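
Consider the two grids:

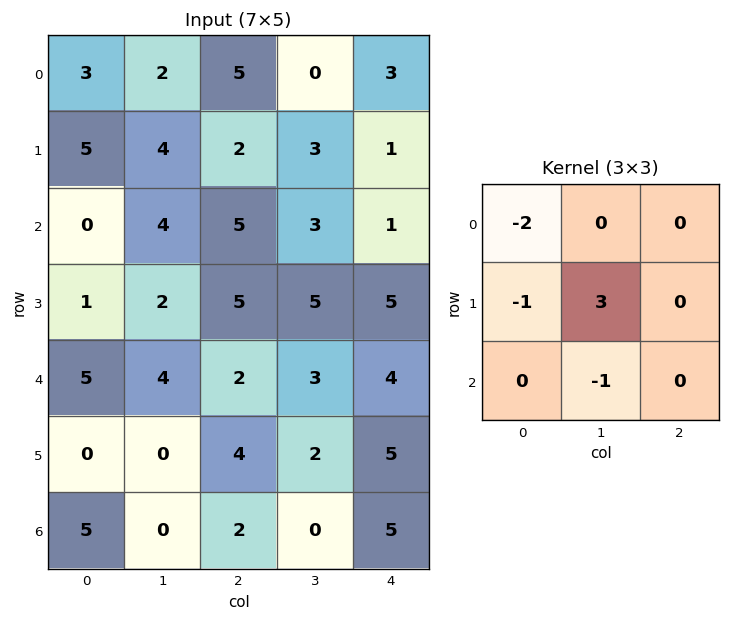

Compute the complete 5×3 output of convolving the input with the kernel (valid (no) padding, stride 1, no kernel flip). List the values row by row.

-3 -7 -6
0 -2 -5
1 3 -3
5 -6 -5
-10 2 -2

Output[0,0]: The receptive field on the input at this output position is [3 2 5 / 5 4 2 / 0 4 5]. Elementwise product with the kernel and sum: 3·-2 + 5·-1 + 4·3 + 4·-1.
Output[0,1]: The receptive field on the input at this output position is [2 5 0 / 4 2 3 / 4 5 3]. Elementwise product with the kernel and sum: 2·-2 + 4·-1 + 2·3 + 5·-1.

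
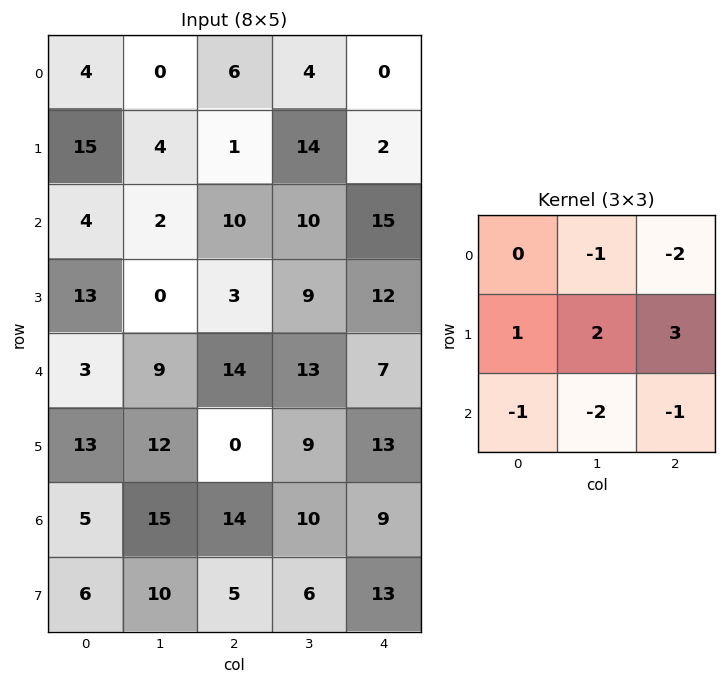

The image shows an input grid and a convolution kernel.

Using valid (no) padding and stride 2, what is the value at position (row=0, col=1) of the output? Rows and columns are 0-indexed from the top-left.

The receptive field on the input at this output position is [6 4 0 / 1 14 2 / 10 10 15]. Elementwise product with the kernel and sum: 4·-1 + 0·-2 + 1·1 + 14·2 + 2·3 + 10·-1 + 10·-2 + 15·-1.

-14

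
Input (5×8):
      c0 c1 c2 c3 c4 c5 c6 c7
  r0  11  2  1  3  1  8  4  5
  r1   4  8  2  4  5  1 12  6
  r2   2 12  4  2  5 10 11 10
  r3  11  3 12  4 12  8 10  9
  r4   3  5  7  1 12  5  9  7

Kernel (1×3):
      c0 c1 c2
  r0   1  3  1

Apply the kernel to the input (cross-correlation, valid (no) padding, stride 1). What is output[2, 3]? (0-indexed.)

27

The receptive field on the input at this output position is [2 5 10]. Elementwise product with the kernel and sum: 2·1 + 5·3 + 10·1.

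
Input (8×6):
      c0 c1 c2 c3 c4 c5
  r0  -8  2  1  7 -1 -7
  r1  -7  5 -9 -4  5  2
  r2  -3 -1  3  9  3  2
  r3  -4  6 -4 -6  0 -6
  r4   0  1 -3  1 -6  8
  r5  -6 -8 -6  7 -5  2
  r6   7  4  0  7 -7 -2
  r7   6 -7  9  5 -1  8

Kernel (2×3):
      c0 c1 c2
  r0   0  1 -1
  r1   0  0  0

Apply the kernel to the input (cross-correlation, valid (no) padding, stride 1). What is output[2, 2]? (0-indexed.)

6

The receptive field on the input at this output position is [3 9 3 / -4 -6 0]. Elementwise product with the kernel and sum: 9·1 + 3·-1.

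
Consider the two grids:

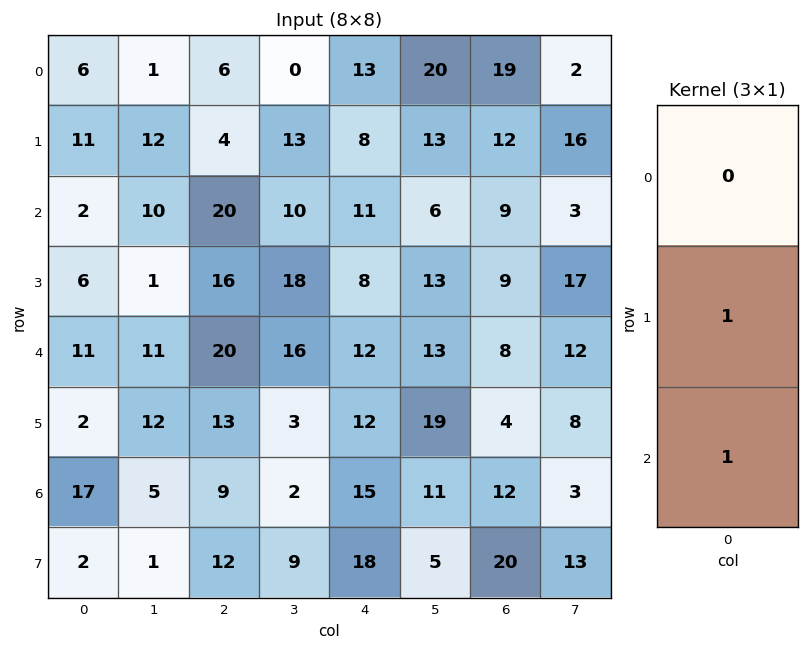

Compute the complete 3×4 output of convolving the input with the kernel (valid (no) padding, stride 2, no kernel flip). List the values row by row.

13 24 19 21
17 36 20 17
19 22 27 16

Output[0,0]: The receptive field on the input at this output position is [6 / 11 / 2]. Elementwise product with the kernel and sum: 11·1 + 2·1.
Output[0,1]: The receptive field on the input at this output position is [6 / 4 / 20]. Elementwise product with the kernel and sum: 4·1 + 20·1.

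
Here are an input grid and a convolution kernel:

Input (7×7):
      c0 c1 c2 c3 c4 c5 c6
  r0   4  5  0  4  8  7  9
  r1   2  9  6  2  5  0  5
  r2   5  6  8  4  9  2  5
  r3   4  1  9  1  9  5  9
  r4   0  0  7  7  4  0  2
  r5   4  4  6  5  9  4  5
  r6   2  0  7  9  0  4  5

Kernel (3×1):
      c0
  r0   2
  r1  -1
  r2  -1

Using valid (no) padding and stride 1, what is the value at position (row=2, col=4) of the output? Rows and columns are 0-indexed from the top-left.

5

The receptive field on the input at this output position is [9 / 9 / 4]. Elementwise product with the kernel and sum: 9·2 + 9·-1 + 4·-1.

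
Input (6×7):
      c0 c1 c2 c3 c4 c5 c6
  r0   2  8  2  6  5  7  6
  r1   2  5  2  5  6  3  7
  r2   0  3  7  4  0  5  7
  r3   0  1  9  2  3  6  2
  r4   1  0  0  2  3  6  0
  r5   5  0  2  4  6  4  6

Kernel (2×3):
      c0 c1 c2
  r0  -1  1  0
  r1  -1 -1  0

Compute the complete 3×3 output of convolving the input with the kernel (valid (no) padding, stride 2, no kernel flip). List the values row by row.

Output[0,0]: The receptive field on the input at this output position is [2 8 2 / 2 5 2]. Elementwise product with the kernel and sum: 2·-1 + 8·1 + 2·-1 + 5·-1.

-1 -3 -7
2 -14 -4
-6 -4 -7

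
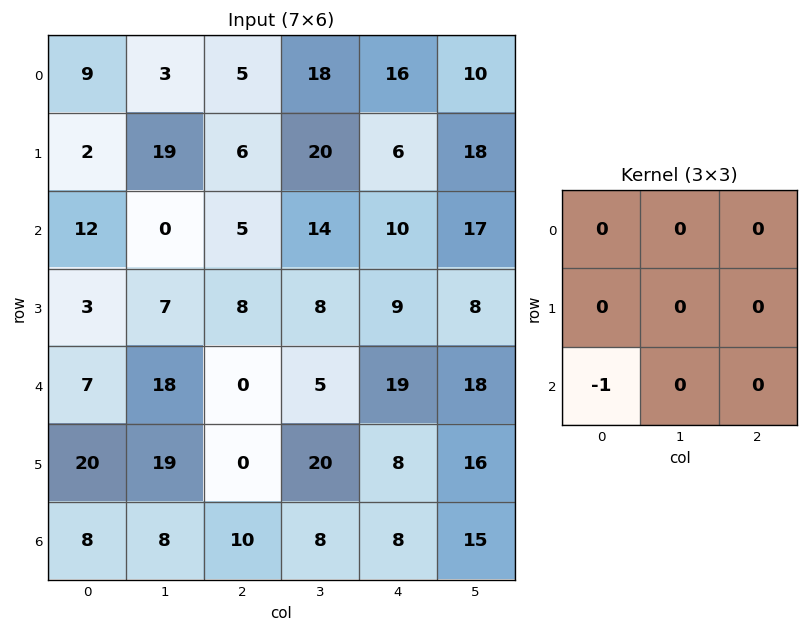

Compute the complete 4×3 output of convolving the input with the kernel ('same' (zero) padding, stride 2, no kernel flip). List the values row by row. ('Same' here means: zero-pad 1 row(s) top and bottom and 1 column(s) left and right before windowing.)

Output[0,0]: The receptive field on the zero-padded input at this output position is [0 0 0 / 0 9 3 / 0 2 19]. Elementwise product with the kernel and sum: 0·-1.
Output[0,1]: The receptive field on the zero-padded input at this output position is [0 0 0 / 3 5 18 / 19 6 20]. Elementwise product with the kernel and sum: 19·-1.

0 -19 -20
0 -7 -8
0 -19 -20
0 0 0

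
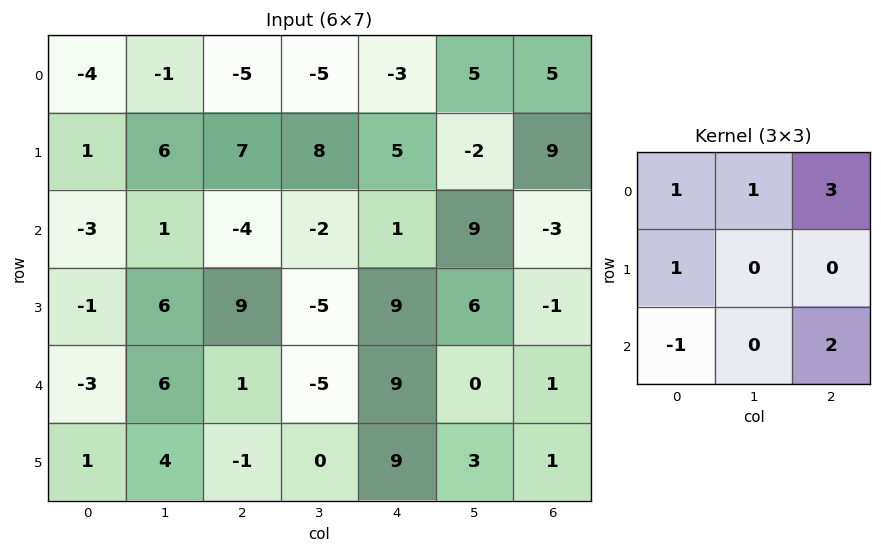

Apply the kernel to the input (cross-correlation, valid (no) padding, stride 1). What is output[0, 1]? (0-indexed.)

-20

The receptive field on the input at this output position is [-1 -5 -5 / 6 7 8 / 1 -4 -2]. Elementwise product with the kernel and sum: -1·1 + -5·1 + -5·3 + 6·1 + 1·-1 + -2·2.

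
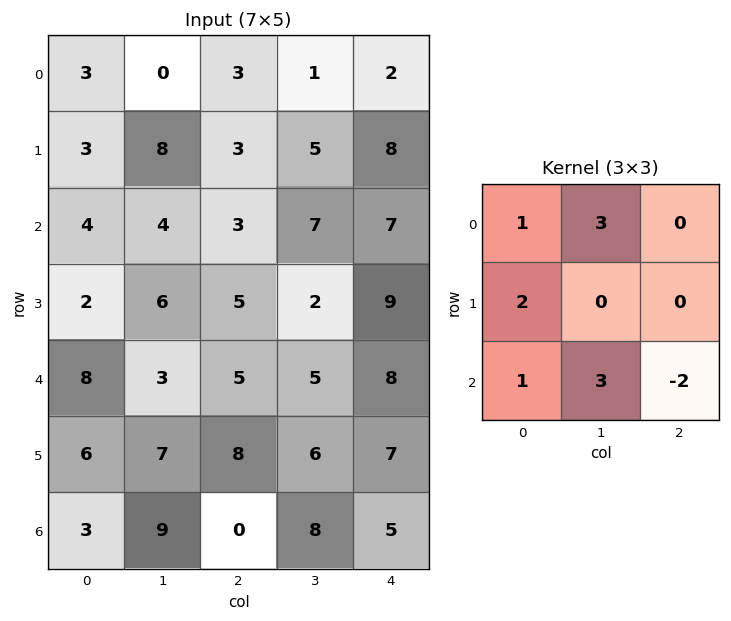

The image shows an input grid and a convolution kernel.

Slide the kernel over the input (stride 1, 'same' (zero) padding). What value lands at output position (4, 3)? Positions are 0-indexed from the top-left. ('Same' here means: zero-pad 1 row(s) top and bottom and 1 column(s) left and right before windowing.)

33

The receptive field on the zero-padded input at this output position is [5 2 9 / 5 5 8 / 8 6 7]. Elementwise product with the kernel and sum: 5·1 + 2·3 + 5·2 + 8·1 + 6·3 + 7·-2.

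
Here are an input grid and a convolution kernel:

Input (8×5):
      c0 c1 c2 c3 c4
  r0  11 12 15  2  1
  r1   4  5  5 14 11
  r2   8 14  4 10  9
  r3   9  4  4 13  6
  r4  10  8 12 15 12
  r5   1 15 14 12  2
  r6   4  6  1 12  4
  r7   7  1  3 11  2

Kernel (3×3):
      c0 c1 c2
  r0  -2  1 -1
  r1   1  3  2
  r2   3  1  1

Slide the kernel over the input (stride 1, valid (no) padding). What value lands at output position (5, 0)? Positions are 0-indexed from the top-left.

48

The receptive field on the input at this output position is [1 15 14 / 4 6 1 / 7 1 3]. Elementwise product with the kernel and sum: 1·-2 + 15·1 + 14·-1 + 4·1 + 6·3 + 1·2 + 7·3 + 1·1 + 3·1.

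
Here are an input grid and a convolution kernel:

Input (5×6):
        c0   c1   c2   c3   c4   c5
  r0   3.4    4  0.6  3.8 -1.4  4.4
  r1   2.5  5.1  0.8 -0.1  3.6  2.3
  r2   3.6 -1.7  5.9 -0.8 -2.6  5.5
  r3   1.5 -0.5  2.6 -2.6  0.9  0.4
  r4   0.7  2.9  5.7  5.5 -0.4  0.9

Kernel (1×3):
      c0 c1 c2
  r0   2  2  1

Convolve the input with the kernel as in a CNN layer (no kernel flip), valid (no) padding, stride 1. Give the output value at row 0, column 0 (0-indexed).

The receptive field on the input at this output position is [3.4 4 0.6]. Elementwise product with the kernel and sum: 3.4·2 + 4·2 + 0.6·1.

15.4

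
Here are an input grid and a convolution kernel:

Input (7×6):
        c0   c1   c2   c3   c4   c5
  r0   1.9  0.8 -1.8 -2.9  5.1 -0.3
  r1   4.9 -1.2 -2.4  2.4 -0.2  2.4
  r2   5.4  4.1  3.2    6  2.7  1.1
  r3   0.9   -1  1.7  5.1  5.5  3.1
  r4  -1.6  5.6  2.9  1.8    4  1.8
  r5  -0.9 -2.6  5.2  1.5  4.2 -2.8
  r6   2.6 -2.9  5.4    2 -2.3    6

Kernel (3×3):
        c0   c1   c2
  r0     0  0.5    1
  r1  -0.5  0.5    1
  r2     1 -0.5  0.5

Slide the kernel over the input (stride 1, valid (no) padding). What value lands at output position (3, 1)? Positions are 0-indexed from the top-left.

1.95

The receptive field on the input at this output position is [-1 1.7 5.1 / 5.6 2.9 1.8 / -2.6 5.2 1.5]. Elementwise product with the kernel and sum: 1.7·0.5 + 5.1·1 + 5.6·-0.5 + 2.9·0.5 + 1.8·1 + -2.6·1 + 5.2·-0.5 + 1.5·0.5.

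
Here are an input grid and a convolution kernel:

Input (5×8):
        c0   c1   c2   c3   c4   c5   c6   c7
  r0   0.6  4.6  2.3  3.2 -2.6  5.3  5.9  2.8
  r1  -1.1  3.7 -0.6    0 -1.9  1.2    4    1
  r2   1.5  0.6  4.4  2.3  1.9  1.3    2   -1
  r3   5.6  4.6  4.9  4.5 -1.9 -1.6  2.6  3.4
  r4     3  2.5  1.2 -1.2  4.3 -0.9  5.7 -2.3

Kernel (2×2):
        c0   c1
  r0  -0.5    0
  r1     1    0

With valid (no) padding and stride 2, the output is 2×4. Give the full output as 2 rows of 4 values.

-1.4 -1.75 -0.6 1.05
4.85 2.7 -2.85 1.6

Output[0,0]: The receptive field on the input at this output position is [0.6 4.6 / -1.1 3.7]. Elementwise product with the kernel and sum: 0.6·-0.5 + -1.1·1.
Output[0,1]: The receptive field on the input at this output position is [2.3 3.2 / -0.6 0]. Elementwise product with the kernel and sum: 2.3·-0.5 + -0.6·1.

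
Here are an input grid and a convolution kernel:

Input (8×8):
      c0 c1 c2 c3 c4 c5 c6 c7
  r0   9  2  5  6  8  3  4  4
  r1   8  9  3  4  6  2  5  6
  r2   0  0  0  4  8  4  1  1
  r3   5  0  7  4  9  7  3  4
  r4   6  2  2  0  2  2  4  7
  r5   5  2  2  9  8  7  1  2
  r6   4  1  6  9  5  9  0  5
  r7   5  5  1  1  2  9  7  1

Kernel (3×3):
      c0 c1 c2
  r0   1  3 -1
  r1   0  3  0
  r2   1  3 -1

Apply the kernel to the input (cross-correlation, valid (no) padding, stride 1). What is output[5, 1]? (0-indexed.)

24

The receptive field on the input at this output position is [2 2 9 / 1 6 9 / 5 1 1]. Elementwise product with the kernel and sum: 2·1 + 2·3 + 9·-1 + 6·3 + 5·1 + 1·3 + 1·-1.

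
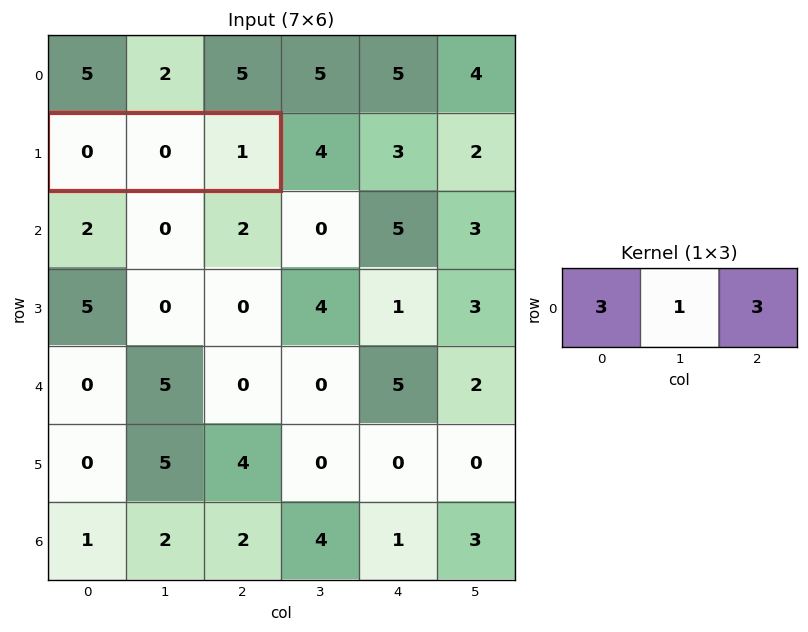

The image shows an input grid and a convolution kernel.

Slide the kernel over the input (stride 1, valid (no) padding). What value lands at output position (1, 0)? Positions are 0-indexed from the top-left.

3

The receptive field on the input at this output position is [0 0 1]. Elementwise product with the kernel and sum: 0·3 + 0·1 + 1·3.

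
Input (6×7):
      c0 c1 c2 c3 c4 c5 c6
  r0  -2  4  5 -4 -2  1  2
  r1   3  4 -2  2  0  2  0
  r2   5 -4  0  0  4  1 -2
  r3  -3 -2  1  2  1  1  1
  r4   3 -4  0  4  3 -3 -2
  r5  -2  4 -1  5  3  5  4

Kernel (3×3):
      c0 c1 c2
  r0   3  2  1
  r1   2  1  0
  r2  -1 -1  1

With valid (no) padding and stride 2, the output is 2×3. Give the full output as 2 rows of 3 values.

Output[0,0]: The receptive field on the input at this output position is [-2 4 5 / 3 4 -2 / 5 -4 0]. Elementwise product with the kernel and sum: -2·3 + 4·2 + 5·1 + 3·2 + 4·1 + 5·-1 + -4·-1 + 0·1.
Output[0,1]: The receptive field on the input at this output position is [5 -4 -2 / -2 2 0 / 0 0 4]. Elementwise product with the kernel and sum: 5·3 + -4·2 + -2·1 + -2·2 + 2·1 + 0·-1 + 0·-1 + 4·1.

16 7 -7
0 7 13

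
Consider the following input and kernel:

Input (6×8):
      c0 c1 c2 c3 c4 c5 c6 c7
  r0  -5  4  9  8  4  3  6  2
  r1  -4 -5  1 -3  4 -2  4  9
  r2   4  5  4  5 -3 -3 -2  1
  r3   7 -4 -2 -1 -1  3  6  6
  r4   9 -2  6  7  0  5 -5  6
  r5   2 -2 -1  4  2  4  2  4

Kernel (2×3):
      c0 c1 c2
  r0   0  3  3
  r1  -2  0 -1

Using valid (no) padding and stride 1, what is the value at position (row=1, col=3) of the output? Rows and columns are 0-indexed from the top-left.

-1

The receptive field on the input at this output position is [-3 4 -2 / 5 -3 -3]. Elementwise product with the kernel and sum: 4·3 + -2·3 + 5·-2 + -3·-1.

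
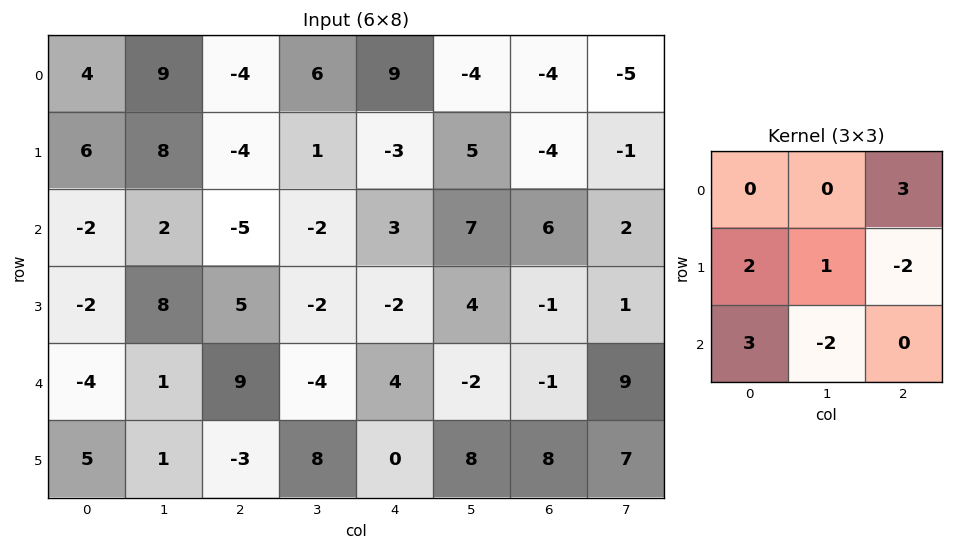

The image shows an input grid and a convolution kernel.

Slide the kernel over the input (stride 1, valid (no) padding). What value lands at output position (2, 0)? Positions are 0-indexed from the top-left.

The receptive field on the input at this output position is [-2 2 -5 / -2 8 5 / -4 1 9]. Elementwise product with the kernel and sum: -5·3 + -2·2 + 8·1 + 5·-2 + -4·3 + 1·-2.

-35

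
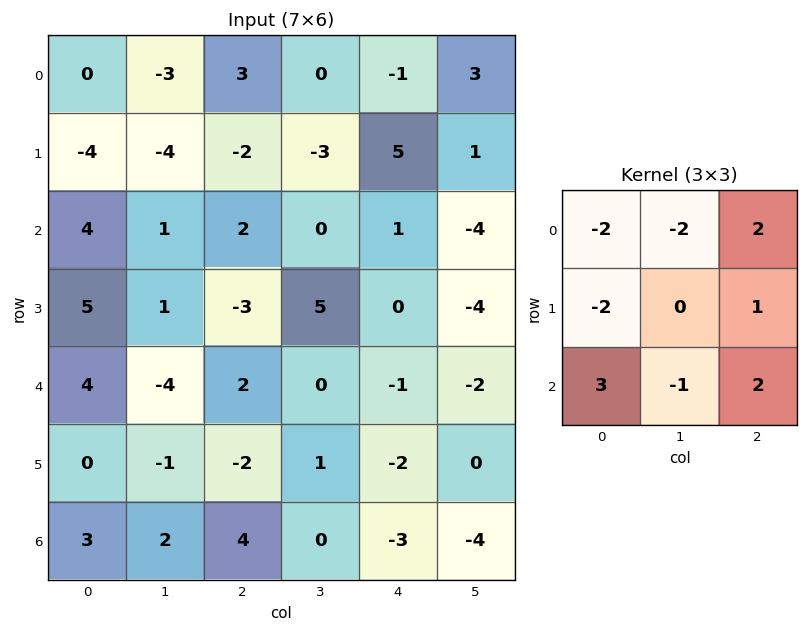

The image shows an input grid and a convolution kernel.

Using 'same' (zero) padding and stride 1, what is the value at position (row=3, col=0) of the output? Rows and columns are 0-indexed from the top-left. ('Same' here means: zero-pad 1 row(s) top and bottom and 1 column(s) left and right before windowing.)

-17

The receptive field on the zero-padded input at this output position is [0 4 1 / 0 5 1 / 0 4 -4]. Elementwise product with the kernel and sum: 0·-2 + 4·-2 + 1·2 + 0·-2 + 1·1 + 0·3 + 4·-1 + -4·2.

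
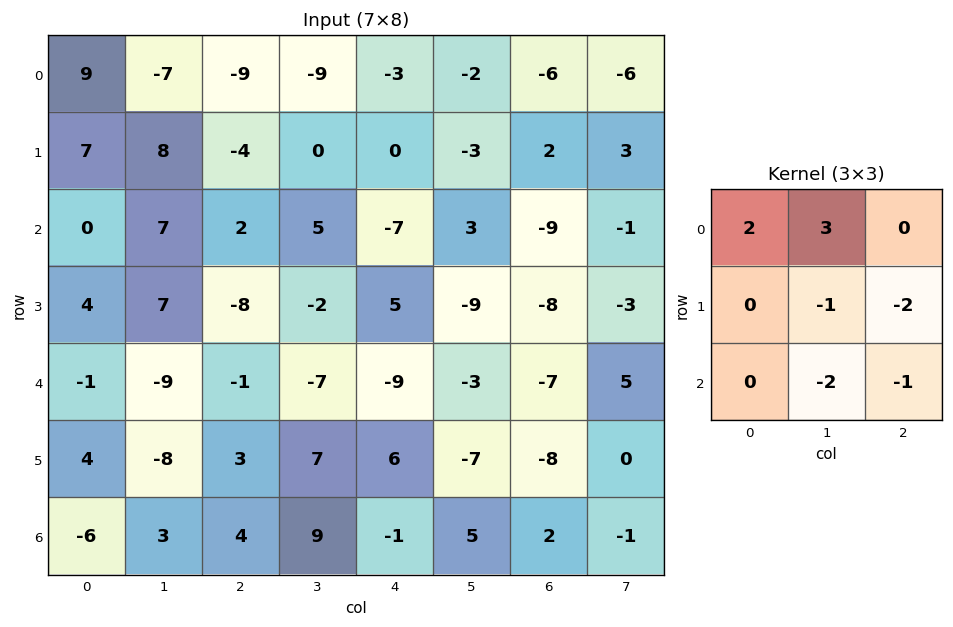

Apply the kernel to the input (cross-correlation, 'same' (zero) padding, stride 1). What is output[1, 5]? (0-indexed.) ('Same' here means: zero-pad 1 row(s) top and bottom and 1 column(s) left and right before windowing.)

The receptive field on the zero-padded input at this output position is [-3 -2 -6 / 0 -3 2 / -7 3 -9]. Elementwise product with the kernel and sum: -3·2 + -2·3 + -3·-1 + 2·-2 + 3·-2 + -9·-1.

-10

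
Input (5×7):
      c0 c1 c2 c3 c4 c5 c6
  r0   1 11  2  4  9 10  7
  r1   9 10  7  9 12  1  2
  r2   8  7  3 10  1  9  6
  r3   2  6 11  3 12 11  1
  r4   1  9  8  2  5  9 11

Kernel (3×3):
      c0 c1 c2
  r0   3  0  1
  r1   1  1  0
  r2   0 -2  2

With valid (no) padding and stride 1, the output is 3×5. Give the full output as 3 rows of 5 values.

Output[0,0]: The receptive field on the input at this output position is [1 11 2 / 9 10 7 / 8 7 3]. Elementwise product with the kernel and sum: 1·3 + 2·1 + 9·1 + 10·1 + 7·-2 + 3·2.

16 68 13 59 41
59 33 64 37 28
33 36 30 62 36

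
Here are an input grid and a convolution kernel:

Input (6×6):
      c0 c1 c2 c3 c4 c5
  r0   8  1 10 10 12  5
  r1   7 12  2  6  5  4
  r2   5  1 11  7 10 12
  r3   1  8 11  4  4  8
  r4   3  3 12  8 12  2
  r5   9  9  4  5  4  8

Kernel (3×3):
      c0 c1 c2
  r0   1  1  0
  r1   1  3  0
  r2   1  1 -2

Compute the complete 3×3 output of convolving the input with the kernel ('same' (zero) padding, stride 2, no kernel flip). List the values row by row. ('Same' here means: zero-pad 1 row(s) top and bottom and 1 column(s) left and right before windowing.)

Output[0,0]: The receptive field on the zero-padded input at this output position is [0 0 0 / 0 8 1 / 0 7 12]. Elementwise product with the kernel and sum: 0·1 + 0·1 + 0·1 + 8·3 + 0·1 + 7·1 + 12·-2.

7 33 49
7 59 40
1 61 45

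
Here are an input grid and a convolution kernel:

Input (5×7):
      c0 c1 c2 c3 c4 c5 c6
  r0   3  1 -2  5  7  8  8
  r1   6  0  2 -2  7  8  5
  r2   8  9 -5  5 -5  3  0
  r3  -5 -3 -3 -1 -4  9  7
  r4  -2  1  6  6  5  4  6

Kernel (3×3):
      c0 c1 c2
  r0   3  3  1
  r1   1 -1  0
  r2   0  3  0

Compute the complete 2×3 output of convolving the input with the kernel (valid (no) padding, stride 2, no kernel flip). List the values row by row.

43 35 61
47 11 -7

Output[0,0]: The receptive field on the input at this output position is [3 1 -2 / 6 0 2 / 8 9 -5]. Elementwise product with the kernel and sum: 3·3 + 1·3 + -2·1 + 6·1 + 0·-1 + 9·3.
Output[0,1]: The receptive field on the input at this output position is [-2 5 7 / 2 -2 7 / -5 5 -5]. Elementwise product with the kernel and sum: -2·3 + 5·3 + 7·1 + 2·1 + -2·-1 + 5·3.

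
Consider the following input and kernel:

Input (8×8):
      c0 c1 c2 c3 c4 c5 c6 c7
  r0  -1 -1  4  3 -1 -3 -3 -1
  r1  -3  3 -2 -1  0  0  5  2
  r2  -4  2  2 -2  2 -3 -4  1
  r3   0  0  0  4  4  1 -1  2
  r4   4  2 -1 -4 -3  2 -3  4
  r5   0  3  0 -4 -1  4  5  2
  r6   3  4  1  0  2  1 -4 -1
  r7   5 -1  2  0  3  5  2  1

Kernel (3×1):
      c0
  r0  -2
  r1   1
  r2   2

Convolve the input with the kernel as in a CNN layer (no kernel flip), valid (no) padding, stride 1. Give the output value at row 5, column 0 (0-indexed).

The receptive field on the input at this output position is [0 / 3 / 5]. Elementwise product with the kernel and sum: 0·-2 + 3·1 + 5·2.

13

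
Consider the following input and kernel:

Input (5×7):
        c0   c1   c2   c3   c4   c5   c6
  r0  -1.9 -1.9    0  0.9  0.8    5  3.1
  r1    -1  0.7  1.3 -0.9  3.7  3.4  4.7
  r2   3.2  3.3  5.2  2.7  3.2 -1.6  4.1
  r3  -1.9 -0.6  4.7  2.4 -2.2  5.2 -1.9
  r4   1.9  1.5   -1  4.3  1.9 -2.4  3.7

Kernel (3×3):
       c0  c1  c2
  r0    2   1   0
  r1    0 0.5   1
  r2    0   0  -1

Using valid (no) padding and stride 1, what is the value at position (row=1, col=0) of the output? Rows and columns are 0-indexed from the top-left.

The receptive field on the input at this output position is [-1 0.7 1.3 / 3.2 3.3 5.2 / -1.9 -0.6 4.7]. Elementwise product with the kernel and sum: -1·2 + 0.7·1 + 3.3·0.5 + 5.2·1 + 4.7·-1.

0.85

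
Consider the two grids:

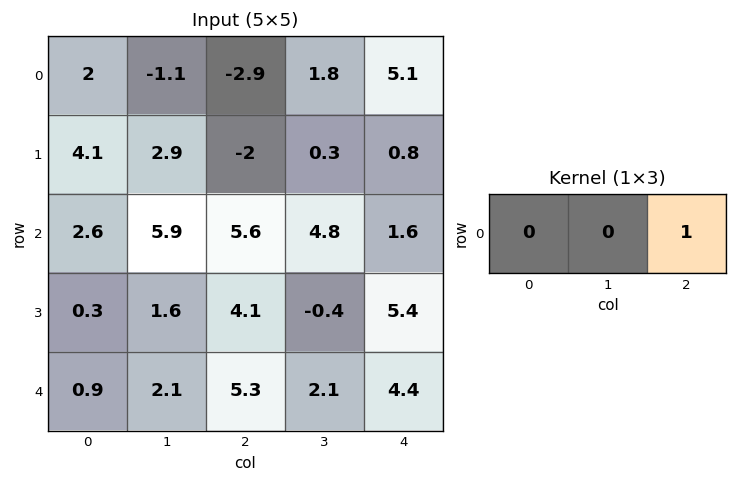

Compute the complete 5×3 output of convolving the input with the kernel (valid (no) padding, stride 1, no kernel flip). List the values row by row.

Output[0,0]: The receptive field on the input at this output position is [2 -1.1 -2.9]. Elementwise product with the kernel and sum: -2.9·1.

-2.9 1.8 5.1
-2 0.3 0.8
5.6 4.8 1.6
4.1 -0.4 5.4
5.3 2.1 4.4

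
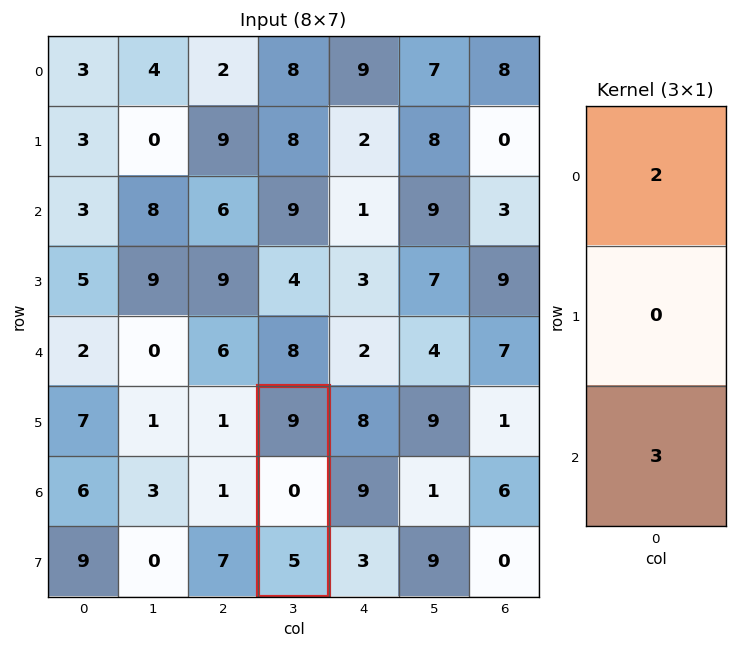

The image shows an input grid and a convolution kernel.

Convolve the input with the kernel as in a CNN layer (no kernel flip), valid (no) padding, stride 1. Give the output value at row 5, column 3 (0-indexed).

33

The receptive field on the input at this output position is [9 / 0 / 5]. Elementwise product with the kernel and sum: 9·2 + 5·3.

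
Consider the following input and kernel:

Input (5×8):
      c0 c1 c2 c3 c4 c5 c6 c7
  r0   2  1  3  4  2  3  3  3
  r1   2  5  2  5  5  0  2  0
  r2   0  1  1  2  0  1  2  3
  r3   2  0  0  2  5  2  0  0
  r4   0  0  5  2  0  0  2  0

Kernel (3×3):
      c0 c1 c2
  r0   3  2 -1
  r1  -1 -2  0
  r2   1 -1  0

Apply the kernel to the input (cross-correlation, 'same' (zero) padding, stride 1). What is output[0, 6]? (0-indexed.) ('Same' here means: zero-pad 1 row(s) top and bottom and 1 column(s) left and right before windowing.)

The receptive field on the zero-padded input at this output position is [0 0 0 / 3 3 3 / 0 2 0]. Elementwise product with the kernel and sum: 0·3 + 0·2 + 0·-1 + 3·-1 + 3·-2 + 0·1 + 2·-1.

-11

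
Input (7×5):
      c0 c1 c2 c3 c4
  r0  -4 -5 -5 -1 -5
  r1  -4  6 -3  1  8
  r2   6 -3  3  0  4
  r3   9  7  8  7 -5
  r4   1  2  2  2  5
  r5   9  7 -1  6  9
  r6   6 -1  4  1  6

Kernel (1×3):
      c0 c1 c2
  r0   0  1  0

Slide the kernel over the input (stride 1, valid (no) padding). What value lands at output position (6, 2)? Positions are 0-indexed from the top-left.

1

The receptive field on the input at this output position is [4 1 6]. Elementwise product with the kernel and sum: 1·1.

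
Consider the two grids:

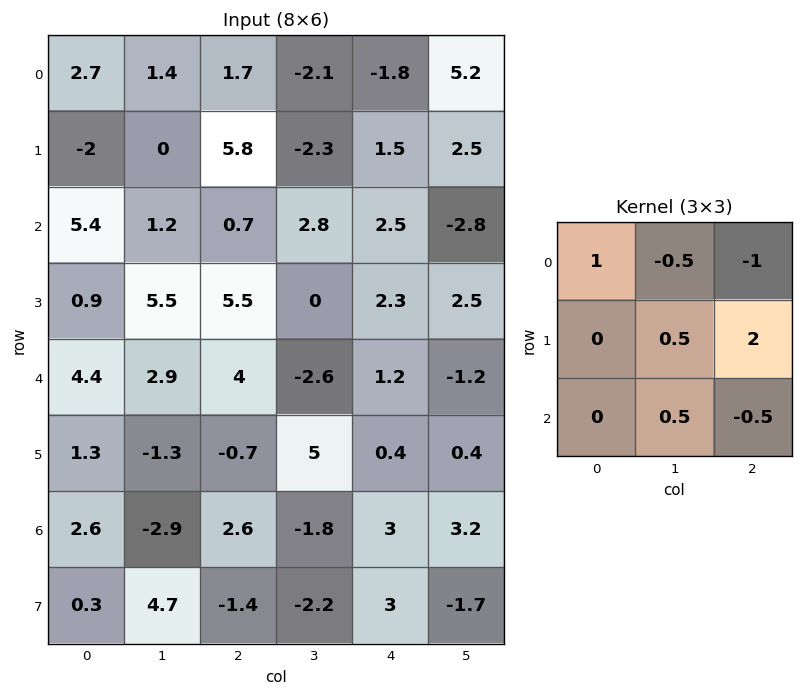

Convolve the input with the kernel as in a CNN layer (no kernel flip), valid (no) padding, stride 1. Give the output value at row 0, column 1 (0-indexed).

-0.1

The receptive field on the input at this output position is [1.4 1.7 -2.1 / 0 5.8 -2.3 / 1.2 0.7 2.8]. Elementwise product with the kernel and sum: 1.4·1 + 1.7·-0.5 + -2.1·-1 + 5.8·0.5 + -2.3·2 + 0.7·0.5 + 2.8·-0.5.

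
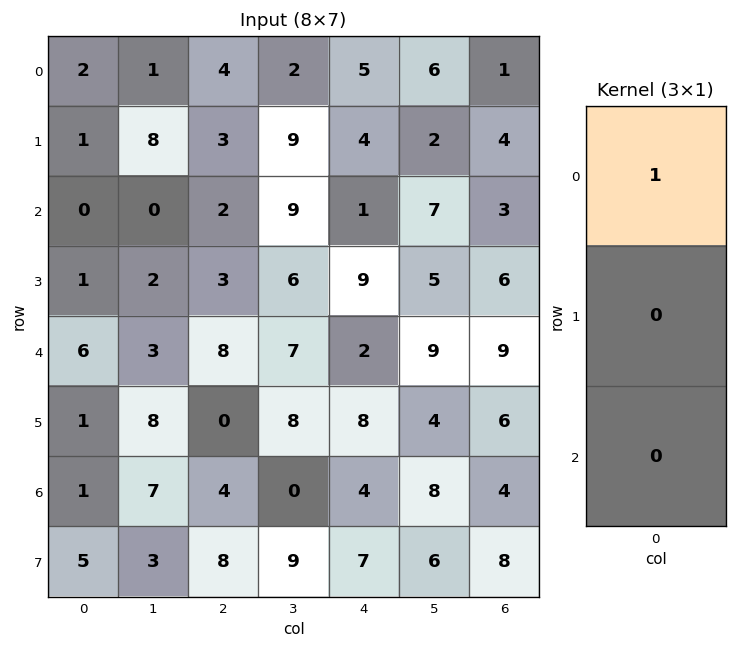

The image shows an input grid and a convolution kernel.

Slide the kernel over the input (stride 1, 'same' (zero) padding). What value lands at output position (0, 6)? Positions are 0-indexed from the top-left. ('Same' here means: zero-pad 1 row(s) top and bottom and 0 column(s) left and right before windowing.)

0

The receptive field on the zero-padded input at this output position is [0 / 1 / 4]. Elementwise product with the kernel and sum: 0·1.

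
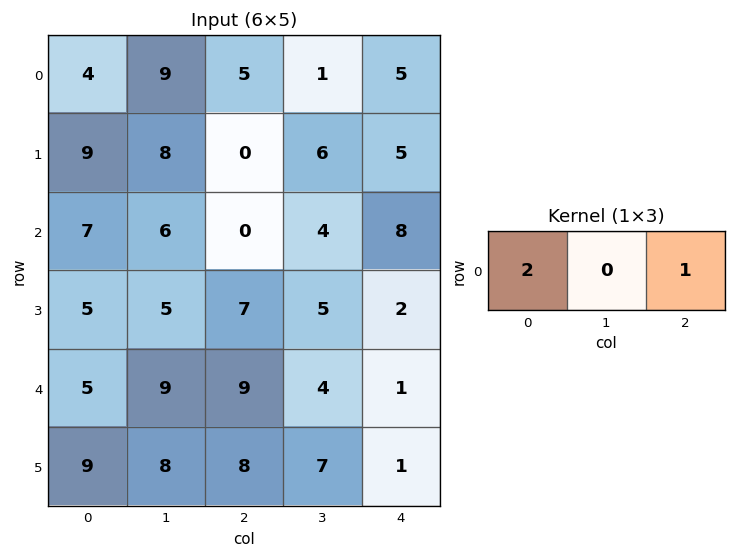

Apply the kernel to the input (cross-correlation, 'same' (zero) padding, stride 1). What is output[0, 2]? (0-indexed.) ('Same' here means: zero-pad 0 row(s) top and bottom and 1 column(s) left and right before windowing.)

19

The receptive field on the zero-padded input at this output position is [9 5 1]. Elementwise product with the kernel and sum: 9·2 + 1·1.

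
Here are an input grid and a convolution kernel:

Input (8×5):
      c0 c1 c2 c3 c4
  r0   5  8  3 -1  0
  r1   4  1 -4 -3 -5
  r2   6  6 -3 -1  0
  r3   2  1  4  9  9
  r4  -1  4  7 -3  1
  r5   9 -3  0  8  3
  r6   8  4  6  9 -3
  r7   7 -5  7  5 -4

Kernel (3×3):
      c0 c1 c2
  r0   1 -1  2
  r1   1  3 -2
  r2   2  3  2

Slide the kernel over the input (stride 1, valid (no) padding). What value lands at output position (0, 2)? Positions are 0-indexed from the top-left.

-8

The receptive field on the input at this output position is [3 -1 0 / -4 -3 -5 / -3 -1 0]. Elementwise product with the kernel and sum: 3·1 + -1·-1 + 0·2 + -4·1 + -3·3 + -5·-2 + -3·2 + -1·3 + 0·2.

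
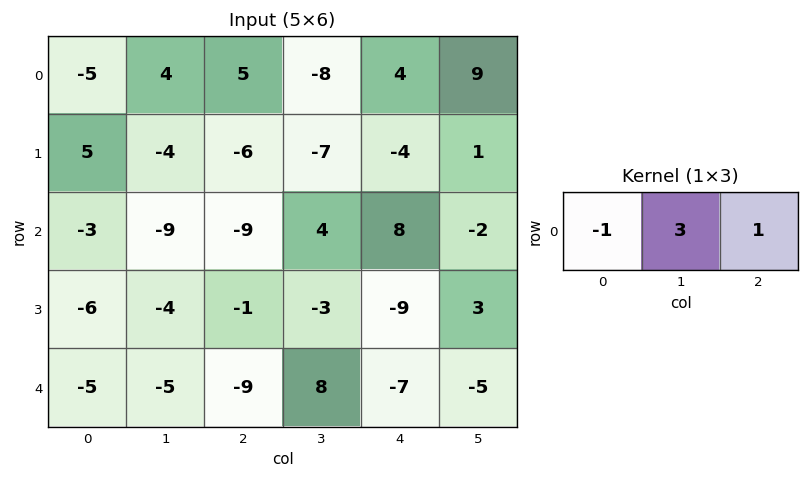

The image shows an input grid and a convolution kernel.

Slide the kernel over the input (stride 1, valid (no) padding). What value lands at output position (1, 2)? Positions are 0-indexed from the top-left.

-19

The receptive field on the input at this output position is [-6 -7 -4]. Elementwise product with the kernel and sum: -6·-1 + -7·3 + -4·1.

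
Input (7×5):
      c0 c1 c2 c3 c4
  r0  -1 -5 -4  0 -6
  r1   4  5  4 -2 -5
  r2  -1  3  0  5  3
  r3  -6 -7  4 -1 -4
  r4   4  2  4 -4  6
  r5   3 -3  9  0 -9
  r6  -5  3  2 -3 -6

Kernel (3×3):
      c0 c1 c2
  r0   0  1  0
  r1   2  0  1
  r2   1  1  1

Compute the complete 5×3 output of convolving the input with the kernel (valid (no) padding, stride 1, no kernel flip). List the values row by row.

9 12 11
-6 11 0
5 -13 15
14 10 13
17 0 -2

Output[0,0]: The receptive field on the input at this output position is [-1 -5 -4 / 4 5 4 / -1 3 0]. Elementwise product with the kernel and sum: -5·1 + 4·2 + 4·1 + -1·1 + 3·1 + 0·1.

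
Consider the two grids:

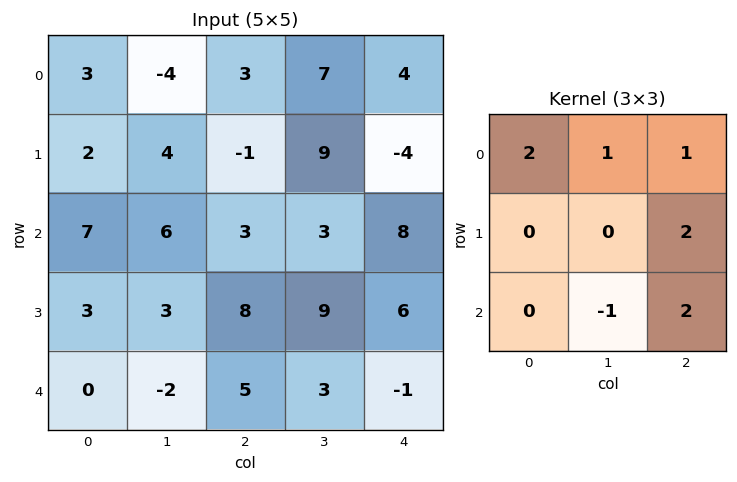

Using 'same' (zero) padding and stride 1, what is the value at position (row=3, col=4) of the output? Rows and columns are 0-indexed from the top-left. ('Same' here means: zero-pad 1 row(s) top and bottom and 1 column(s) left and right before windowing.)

The receptive field on the zero-padded input at this output position is [3 8 0 / 9 6 0 / 3 -1 0]. Elementwise product with the kernel and sum: 3·2 + 8·1 + 0·1 + 0·2 + -1·-1 + 0·2.

15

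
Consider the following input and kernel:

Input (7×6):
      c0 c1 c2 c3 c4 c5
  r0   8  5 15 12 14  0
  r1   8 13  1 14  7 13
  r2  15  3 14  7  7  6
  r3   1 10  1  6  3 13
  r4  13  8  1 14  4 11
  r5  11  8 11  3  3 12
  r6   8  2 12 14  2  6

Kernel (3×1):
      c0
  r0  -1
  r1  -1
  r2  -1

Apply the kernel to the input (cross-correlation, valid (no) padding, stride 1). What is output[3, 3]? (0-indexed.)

The receptive field on the input at this output position is [6 / 14 / 3]. Elementwise product with the kernel and sum: 6·-1 + 14·-1 + 3·-1.

-23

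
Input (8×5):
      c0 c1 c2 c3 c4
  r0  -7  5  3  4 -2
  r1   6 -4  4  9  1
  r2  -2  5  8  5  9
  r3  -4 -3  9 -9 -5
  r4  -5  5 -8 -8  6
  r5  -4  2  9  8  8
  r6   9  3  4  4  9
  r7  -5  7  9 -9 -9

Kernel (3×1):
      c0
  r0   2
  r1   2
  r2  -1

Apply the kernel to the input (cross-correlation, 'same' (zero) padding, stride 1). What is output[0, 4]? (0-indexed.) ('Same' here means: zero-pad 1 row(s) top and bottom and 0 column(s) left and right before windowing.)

The receptive field on the zero-padded input at this output position is [0 / -2 / 1]. Elementwise product with the kernel and sum: 0·2 + -2·2 + 1·-1.

-5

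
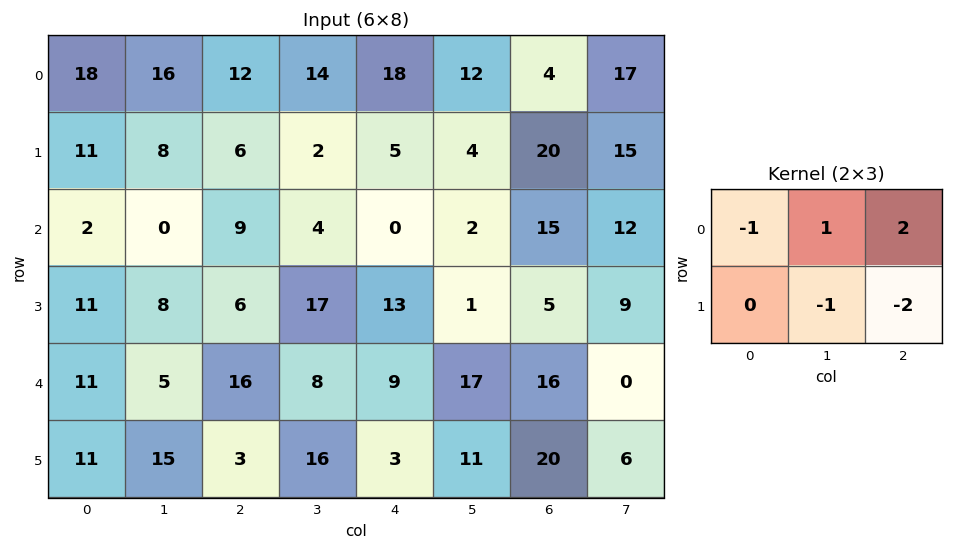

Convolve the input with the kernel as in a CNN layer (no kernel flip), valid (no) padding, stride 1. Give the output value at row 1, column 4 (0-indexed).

7

The receptive field on the input at this output position is [5 4 20 / 0 2 15]. Elementwise product with the kernel and sum: 5·-1 + 4·1 + 20·2 + 2·-1 + 15·-2.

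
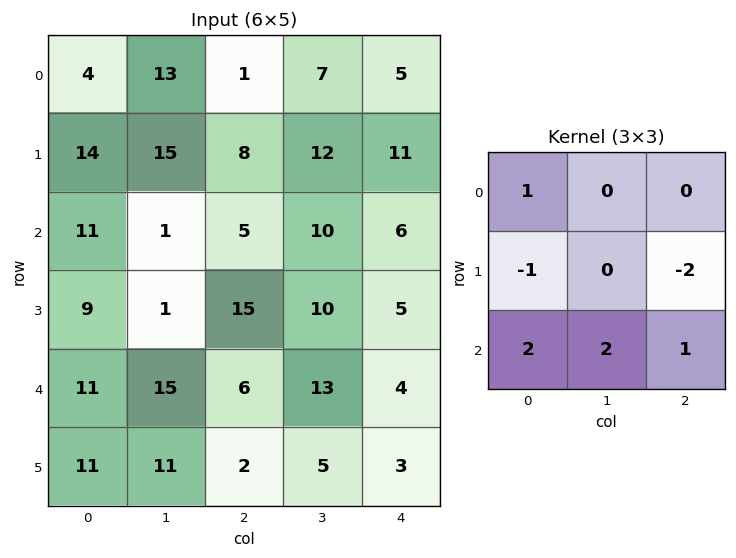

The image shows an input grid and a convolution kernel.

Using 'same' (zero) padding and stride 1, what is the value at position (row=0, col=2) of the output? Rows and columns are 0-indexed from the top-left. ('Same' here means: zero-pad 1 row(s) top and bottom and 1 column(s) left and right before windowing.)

31

The receptive field on the zero-padded input at this output position is [0 0 0 / 13 1 7 / 15 8 12]. Elementwise product with the kernel and sum: 0·1 + 13·-1 + 7·-2 + 15·2 + 8·2 + 12·1.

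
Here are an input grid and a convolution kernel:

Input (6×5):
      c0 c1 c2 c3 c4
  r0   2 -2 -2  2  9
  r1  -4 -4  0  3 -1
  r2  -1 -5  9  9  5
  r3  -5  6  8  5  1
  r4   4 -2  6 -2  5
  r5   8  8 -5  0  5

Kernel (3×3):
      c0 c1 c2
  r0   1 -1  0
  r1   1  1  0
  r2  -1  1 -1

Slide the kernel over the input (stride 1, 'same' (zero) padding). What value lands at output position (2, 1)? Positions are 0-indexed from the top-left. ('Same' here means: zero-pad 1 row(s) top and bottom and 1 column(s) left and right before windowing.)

The receptive field on the zero-padded input at this output position is [-4 -4 0 / -1 -5 9 / -5 6 8]. Elementwise product with the kernel and sum: -4·1 + -4·-1 + -1·1 + -5·1 + -5·-1 + 6·1 + 8·-1.

-3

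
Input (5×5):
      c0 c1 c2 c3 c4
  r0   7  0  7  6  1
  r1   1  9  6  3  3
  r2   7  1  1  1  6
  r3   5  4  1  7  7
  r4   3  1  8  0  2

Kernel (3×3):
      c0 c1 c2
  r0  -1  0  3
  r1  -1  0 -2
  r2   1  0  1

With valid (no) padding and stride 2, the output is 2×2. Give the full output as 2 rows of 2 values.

9 -9
0 12

Output[0,0]: The receptive field on the input at this output position is [7 0 7 / 1 9 6 / 7 1 1]. Elementwise product with the kernel and sum: 7·-1 + 7·3 + 1·-1 + 6·-2 + 7·1 + 1·1.
Output[0,1]: The receptive field on the input at this output position is [7 6 1 / 6 3 3 / 1 1 6]. Elementwise product with the kernel and sum: 7·-1 + 1·3 + 6·-1 + 3·-2 + 1·1 + 6·1.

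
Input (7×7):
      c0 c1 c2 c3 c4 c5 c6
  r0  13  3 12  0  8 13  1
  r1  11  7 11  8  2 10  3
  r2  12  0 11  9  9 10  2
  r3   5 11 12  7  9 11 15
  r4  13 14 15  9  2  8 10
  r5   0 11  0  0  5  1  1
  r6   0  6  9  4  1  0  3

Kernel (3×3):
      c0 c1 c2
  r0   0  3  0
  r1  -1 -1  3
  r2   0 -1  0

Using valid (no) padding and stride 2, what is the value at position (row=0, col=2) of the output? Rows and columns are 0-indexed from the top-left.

26

The receptive field on the input at this output position is [8 13 1 / 2 10 3 / 9 10 2]. Elementwise product with the kernel and sum: 13·3 + 2·-1 + 10·-1 + 3·3 + 10·-1.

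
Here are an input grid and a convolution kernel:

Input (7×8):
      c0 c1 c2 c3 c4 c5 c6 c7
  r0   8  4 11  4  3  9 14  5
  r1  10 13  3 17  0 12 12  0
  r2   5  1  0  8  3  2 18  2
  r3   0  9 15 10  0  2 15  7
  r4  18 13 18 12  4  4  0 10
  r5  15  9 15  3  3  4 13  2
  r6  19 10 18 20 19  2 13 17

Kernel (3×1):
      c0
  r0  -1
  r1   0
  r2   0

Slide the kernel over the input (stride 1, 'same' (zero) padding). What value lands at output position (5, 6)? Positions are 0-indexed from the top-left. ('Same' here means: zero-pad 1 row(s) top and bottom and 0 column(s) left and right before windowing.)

0

The receptive field on the zero-padded input at this output position is [0 / 13 / 13]. Elementwise product with the kernel and sum: 0·-1.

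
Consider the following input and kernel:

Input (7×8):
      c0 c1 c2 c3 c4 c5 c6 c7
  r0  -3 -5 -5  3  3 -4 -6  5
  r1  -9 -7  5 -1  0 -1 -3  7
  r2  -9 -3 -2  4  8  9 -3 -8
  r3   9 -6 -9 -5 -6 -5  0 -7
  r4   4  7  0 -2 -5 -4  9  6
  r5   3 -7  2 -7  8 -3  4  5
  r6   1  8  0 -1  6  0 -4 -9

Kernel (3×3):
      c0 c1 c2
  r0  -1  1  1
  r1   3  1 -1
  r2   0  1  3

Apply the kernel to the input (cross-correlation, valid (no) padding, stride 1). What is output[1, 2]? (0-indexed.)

The receptive field on the input at this output position is [5 -1 0 / -2 4 8 / -9 -5 -6]. Elementwise product with the kernel and sum: 5·-1 + -1·1 + 0·1 + -2·3 + 4·1 + 8·-1 + -5·1 + -6·3.

-39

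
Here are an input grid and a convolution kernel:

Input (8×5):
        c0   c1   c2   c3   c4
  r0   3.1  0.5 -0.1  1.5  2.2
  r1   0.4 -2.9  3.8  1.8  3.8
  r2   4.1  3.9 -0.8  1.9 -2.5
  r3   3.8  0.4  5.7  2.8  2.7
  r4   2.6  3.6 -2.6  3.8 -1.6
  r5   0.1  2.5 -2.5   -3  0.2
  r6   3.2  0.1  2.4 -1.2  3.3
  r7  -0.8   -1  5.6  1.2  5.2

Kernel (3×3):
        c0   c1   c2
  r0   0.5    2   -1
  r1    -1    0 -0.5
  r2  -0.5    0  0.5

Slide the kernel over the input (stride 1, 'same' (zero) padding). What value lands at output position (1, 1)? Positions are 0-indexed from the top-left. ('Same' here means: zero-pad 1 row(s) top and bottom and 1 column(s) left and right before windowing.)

The receptive field on the zero-padded input at this output position is [3.1 0.5 -0.1 / 0.4 -2.9 3.8 / 4.1 3.9 -0.8]. Elementwise product with the kernel and sum: 3.1·0.5 + 0.5·2 + -0.1·-1 + 0.4·-1 + 3.8·-0.5 + 4.1·-0.5 + -0.8·0.5.

-2.1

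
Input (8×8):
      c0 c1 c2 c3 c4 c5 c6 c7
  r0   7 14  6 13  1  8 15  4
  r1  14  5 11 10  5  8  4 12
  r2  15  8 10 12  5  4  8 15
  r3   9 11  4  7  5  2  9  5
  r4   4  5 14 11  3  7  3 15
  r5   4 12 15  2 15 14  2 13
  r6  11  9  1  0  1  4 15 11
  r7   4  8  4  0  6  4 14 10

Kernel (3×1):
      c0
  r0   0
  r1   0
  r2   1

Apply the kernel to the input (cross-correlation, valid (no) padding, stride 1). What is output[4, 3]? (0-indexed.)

0

The receptive field on the input at this output position is [11 / 2 / 0]. Elementwise product with the kernel and sum: 0·1.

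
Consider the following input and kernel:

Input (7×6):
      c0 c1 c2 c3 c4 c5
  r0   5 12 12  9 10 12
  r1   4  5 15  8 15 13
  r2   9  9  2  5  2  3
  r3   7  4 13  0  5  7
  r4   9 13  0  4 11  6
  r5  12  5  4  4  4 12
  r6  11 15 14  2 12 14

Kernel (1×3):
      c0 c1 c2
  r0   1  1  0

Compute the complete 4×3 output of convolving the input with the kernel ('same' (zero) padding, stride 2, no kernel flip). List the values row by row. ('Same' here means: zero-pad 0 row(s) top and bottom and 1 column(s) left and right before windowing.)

Output[0,0]: The receptive field on the zero-padded input at this output position is [0 5 12]. Elementwise product with the kernel and sum: 0·1 + 5·1.
Output[0,1]: The receptive field on the zero-padded input at this output position is [12 12 9]. Elementwise product with the kernel and sum: 12·1 + 12·1.

5 24 19
9 11 7
9 13 15
11 29 14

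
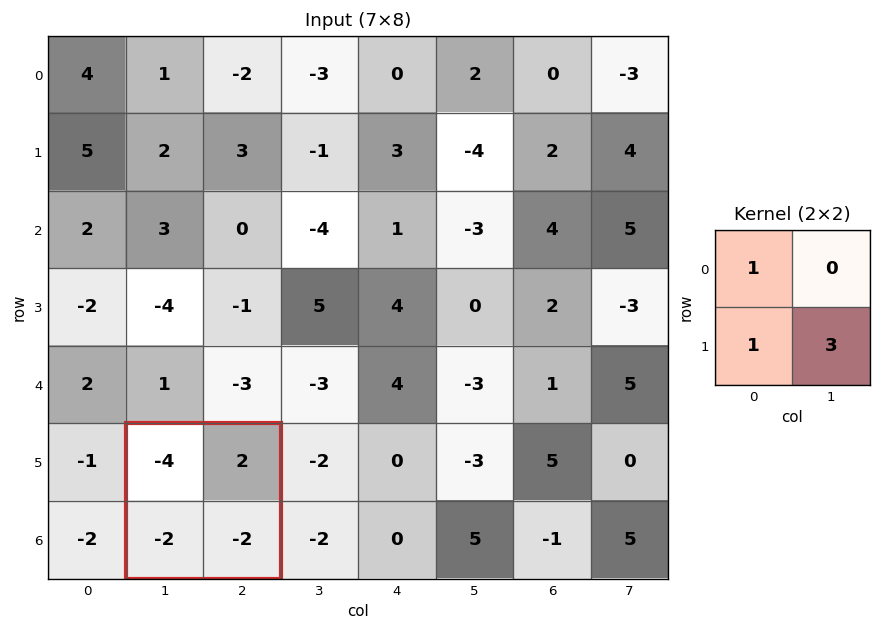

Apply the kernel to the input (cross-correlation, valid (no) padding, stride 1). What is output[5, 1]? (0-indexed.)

The receptive field on the input at this output position is [-4 2 / -2 -2]. Elementwise product with the kernel and sum: -4·1 + -2·1 + -2·3.

-12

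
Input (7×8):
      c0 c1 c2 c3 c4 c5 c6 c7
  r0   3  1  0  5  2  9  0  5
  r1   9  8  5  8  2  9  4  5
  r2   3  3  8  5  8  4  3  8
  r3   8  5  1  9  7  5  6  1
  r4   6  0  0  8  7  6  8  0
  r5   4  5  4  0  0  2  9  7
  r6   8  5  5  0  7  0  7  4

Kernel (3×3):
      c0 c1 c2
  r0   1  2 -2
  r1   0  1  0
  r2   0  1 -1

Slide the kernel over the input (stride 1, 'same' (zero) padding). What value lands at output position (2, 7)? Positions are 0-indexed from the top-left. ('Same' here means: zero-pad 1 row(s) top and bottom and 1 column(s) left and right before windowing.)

23

The receptive field on the zero-padded input at this output position is [4 5 0 / 3 8 0 / 6 1 0]. Elementwise product with the kernel and sum: 4·1 + 5·2 + 0·-2 + 8·1 + 1·1 + 0·-1.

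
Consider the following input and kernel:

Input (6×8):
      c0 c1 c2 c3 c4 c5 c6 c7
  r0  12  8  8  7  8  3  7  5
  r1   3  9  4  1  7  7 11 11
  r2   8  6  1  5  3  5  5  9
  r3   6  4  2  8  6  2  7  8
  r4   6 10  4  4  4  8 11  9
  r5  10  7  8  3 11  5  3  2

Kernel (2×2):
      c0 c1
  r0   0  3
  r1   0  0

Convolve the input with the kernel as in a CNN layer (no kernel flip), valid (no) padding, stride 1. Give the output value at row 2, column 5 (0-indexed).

The receptive field on the input at this output position is [5 5 / 2 7]. Elementwise product with the kernel and sum: 5·3.

15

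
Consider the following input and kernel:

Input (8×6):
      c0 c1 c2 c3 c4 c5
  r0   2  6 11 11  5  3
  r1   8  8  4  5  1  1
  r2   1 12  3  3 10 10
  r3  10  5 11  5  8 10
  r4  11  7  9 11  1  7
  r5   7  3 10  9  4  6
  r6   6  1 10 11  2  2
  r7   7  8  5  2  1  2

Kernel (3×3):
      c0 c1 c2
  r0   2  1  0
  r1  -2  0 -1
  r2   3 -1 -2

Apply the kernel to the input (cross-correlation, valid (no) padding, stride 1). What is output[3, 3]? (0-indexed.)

0

The receptive field on the input at this output position is [5 8 10 / 11 1 7 / 9 4 6]. Elementwise product with the kernel and sum: 5·2 + 8·1 + 11·-2 + 7·-1 + 9·3 + 4·-1 + 6·-2.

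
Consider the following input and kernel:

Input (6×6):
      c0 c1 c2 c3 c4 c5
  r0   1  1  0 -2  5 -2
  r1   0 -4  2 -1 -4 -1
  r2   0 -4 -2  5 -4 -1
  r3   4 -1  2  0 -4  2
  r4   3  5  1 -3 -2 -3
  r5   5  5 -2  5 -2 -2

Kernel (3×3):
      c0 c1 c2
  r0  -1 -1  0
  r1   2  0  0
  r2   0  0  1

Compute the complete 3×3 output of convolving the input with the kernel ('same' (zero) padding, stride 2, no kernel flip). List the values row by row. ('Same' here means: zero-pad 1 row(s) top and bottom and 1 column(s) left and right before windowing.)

Output[0,0]: The receptive field on the zero-padded input at this output position is [0 0 0 / 0 1 1 / 0 0 -4]. Elementwise product with the kernel and sum: 0·-1 + 0·-1 + 0·2 + -4·1.
Output[0,1]: The receptive field on the zero-padded input at this output position is [0 0 0 / 1 0 -2 / -4 2 -1]. Elementwise product with the kernel and sum: 0·-1 + 0·-1 + 1·2 + -1·1.

-4 1 -5
-1 -6 17
1 14 -4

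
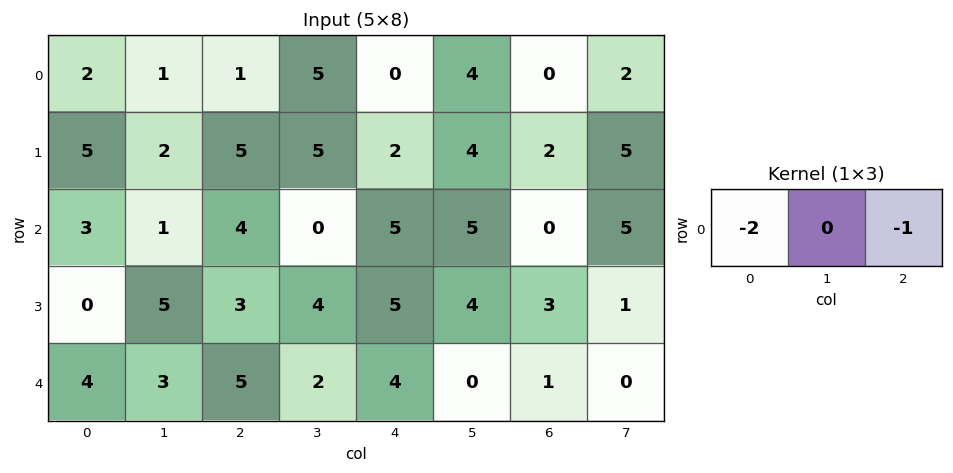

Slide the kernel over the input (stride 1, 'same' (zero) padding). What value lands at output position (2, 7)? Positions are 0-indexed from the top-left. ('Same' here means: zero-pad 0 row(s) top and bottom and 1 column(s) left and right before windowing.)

0

The receptive field on the zero-padded input at this output position is [0 5 0]. Elementwise product with the kernel and sum: 0·-2 + 0·-1.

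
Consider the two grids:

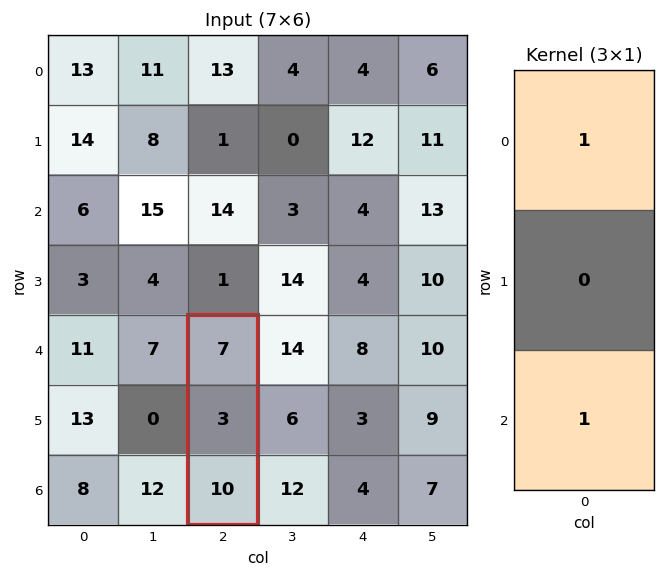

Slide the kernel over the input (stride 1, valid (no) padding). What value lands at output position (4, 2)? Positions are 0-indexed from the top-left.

17

The receptive field on the input at this output position is [7 / 3 / 10]. Elementwise product with the kernel and sum: 7·1 + 10·1.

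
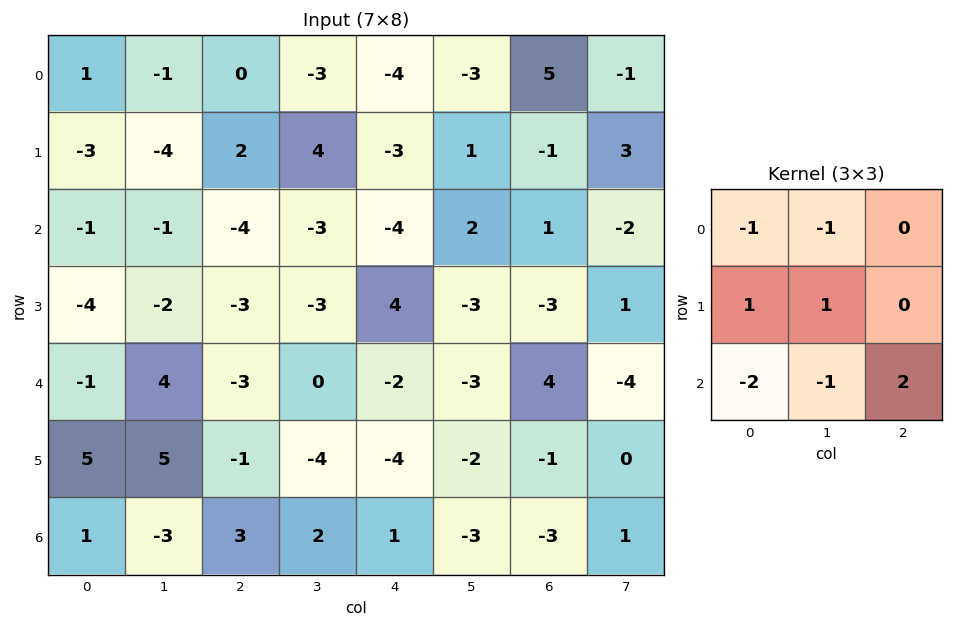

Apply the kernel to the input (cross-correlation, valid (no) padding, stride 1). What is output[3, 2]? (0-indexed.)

The receptive field on the input at this output position is [-3 -3 4 / -3 0 -2 / -1 -4 -4]. Elementwise product with the kernel and sum: -3·-1 + -3·-1 + -3·1 + 0·1 + -1·-2 + -4·-1 + -4·2.

1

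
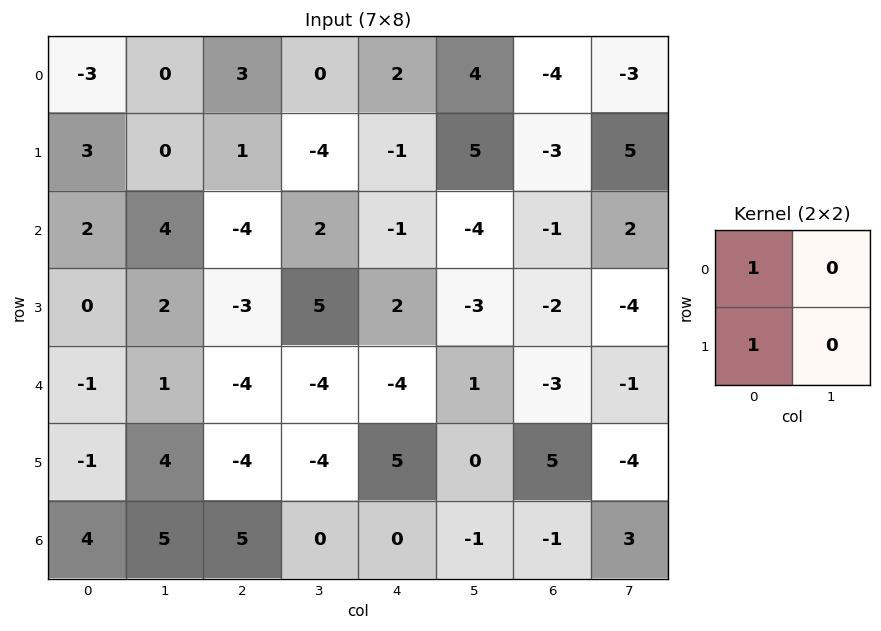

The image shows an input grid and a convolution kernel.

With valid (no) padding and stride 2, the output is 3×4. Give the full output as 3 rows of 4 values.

Output[0,0]: The receptive field on the input at this output position is [-3 0 / 3 0]. Elementwise product with the kernel and sum: -3·1 + 3·1.

0 4 1 -7
2 -7 1 -3
-2 -8 1 2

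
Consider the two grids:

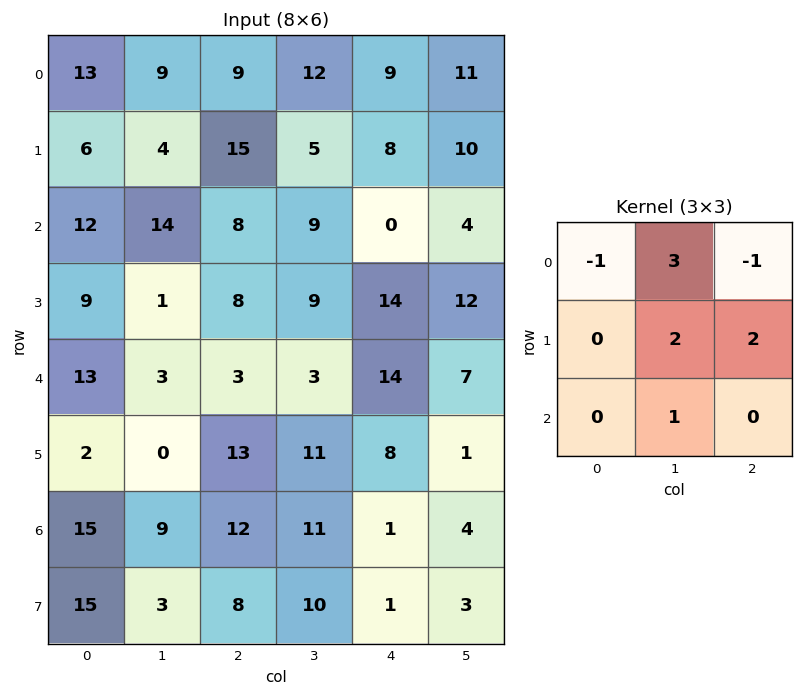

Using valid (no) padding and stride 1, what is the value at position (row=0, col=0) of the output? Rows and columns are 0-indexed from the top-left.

57

The receptive field on the input at this output position is [13 9 9 / 6 4 15 / 12 14 8]. Elementwise product with the kernel and sum: 13·-1 + 9·3 + 9·-1 + 4·2 + 15·2 + 14·1.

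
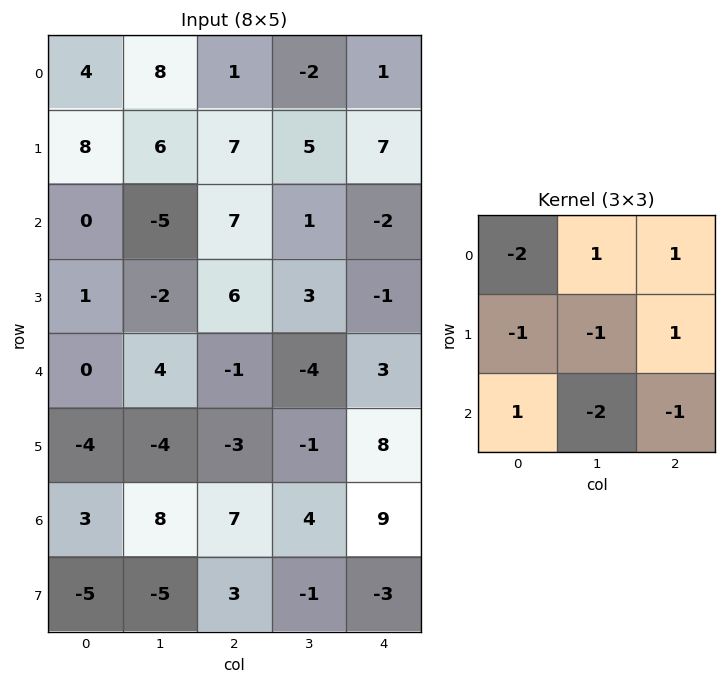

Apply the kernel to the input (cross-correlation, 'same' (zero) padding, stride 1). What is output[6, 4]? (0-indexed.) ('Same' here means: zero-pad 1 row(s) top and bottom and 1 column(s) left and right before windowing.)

2

The receptive field on the zero-padded input at this output position is [-1 8 0 / 4 9 0 / -1 -3 0]. Elementwise product with the kernel and sum: -1·-2 + 8·1 + 0·1 + 4·-1 + 9·-1 + 0·1 + -1·1 + -3·-2 + 0·-1.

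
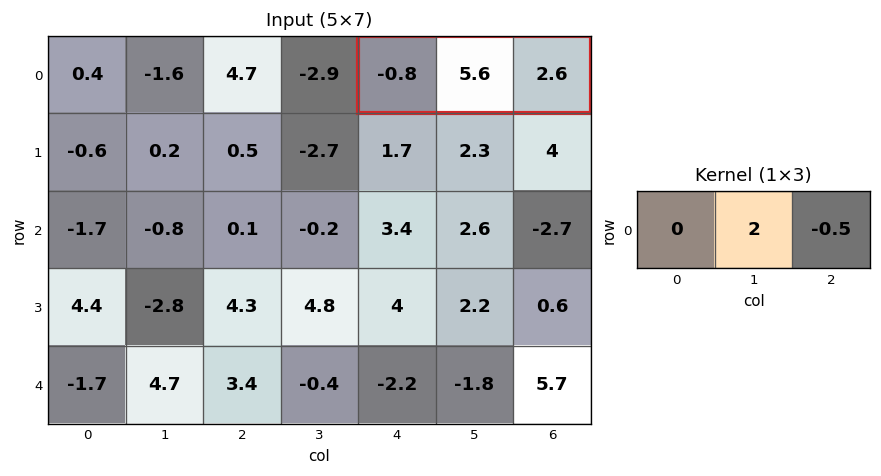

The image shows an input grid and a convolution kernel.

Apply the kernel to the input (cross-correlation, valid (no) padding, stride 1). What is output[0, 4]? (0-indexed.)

9.9

The receptive field on the input at this output position is [-0.8 5.6 2.6]. Elementwise product with the kernel and sum: 5.6·2 + 2.6·-0.5.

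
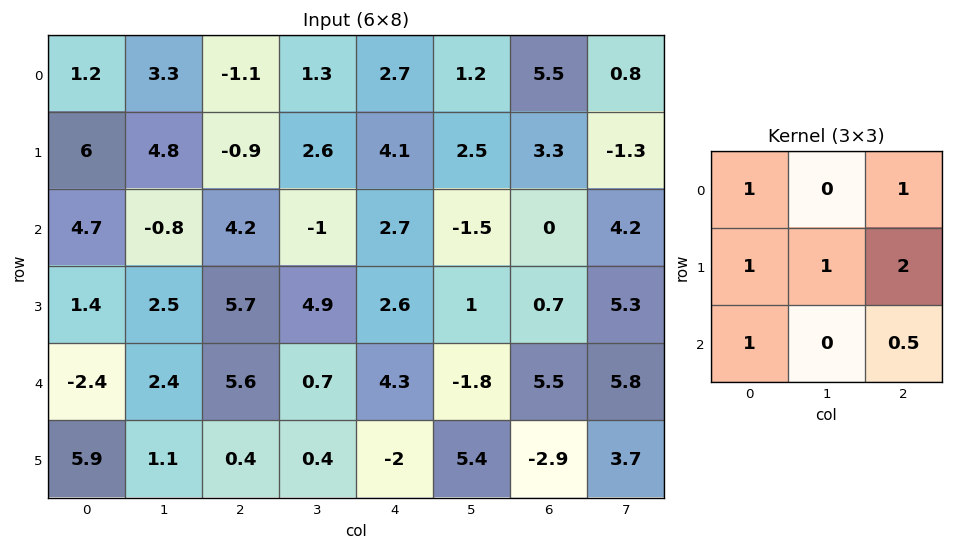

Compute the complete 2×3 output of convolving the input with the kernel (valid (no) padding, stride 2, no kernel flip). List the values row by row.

Output[0,0]: The receptive field on the input at this output position is [1.2 3.3 -1.1 / 6 4.8 -0.9 / 4.7 -0.8 4.2]. Elementwise product with the kernel and sum: 1.2·1 + -1.1·1 + 6·1 + 4.8·1 + -0.9·2 + 4.7·1 + 4.2·0.5.

15.9 17.05 24.1
24.6 30.45 14.75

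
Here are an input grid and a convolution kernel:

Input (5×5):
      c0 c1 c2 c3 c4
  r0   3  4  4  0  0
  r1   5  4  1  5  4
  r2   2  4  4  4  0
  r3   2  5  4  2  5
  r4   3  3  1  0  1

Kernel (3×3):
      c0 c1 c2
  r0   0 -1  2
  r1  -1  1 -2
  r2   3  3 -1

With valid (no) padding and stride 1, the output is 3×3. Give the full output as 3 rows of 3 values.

Output[0,0]: The receptive field on the input at this output position is [3 4 4 / 5 4 1 / 2 4 4]. Elementwise product with the kernel and sum: 4·-1 + 4·2 + 5·-1 + 4·1 + 1·-2 + 2·3 + 4·3 + 4·-1.

15 3 20
9 26 16
16 11 -14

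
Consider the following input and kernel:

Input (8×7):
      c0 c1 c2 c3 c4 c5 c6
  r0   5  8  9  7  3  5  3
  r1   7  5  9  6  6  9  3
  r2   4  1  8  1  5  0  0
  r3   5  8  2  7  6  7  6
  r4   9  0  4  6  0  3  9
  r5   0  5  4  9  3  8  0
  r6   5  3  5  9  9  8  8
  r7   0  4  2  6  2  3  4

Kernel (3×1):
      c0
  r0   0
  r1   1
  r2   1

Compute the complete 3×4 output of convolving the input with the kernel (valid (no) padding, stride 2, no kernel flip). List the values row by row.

11 17 11 3
14 6 6 15
5 9 12 8

Output[0,0]: The receptive field on the input at this output position is [5 / 7 / 4]. Elementwise product with the kernel and sum: 7·1 + 4·1.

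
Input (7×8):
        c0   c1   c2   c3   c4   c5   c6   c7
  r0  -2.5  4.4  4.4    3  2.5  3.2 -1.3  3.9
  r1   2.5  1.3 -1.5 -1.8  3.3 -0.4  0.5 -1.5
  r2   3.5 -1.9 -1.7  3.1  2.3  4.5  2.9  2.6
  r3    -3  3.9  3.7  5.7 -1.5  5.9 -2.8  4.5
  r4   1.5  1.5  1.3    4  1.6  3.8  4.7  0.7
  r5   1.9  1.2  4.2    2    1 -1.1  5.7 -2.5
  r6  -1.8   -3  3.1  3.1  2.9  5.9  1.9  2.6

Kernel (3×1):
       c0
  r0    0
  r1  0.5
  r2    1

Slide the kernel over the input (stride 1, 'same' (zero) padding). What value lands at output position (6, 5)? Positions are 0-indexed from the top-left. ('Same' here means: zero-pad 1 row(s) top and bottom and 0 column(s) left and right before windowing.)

The receptive field on the zero-padded input at this output position is [-1.1 / 5.9 / 0]. Elementwise product with the kernel and sum: 5.9·0.5 + 0·1.

2.95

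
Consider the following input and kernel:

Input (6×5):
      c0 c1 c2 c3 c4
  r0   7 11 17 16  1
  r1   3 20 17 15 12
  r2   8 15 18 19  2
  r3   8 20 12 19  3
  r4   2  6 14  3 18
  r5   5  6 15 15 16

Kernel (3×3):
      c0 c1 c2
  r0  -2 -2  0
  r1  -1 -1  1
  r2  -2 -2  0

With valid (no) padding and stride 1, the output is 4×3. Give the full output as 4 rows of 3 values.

-88 -144 -160
-107 -152 -161
-78 -119 -136
-72 -123 -121

Output[0,0]: The receptive field on the input at this output position is [7 11 17 / 3 20 17 / 8 15 18]. Elementwise product with the kernel and sum: 7·-2 + 11·-2 + 3·-1 + 20·-1 + 17·1 + 8·-2 + 15·-2.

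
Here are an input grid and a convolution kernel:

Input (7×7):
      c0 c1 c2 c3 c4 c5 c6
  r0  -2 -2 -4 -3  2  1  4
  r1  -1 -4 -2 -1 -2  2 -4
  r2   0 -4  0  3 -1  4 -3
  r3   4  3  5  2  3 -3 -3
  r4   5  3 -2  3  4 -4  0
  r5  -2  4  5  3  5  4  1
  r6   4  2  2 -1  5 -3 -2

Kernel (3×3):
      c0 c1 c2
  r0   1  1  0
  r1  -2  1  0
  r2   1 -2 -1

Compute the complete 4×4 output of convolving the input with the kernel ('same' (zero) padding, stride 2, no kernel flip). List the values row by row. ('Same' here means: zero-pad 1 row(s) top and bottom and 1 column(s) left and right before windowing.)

Output[0,0]: The receptive field on the zero-padded input at this output position is [0 0 0 / 0 -2 -2 / 0 -1 -4]. Elementwise product with the kernel and sum: 0·1 + 0·1 + 0·-2 + -2·1 + 0·1 + -1·-2 + -4·-1.

4 1 9 12
-12 -7 -11 -10
9 -9 -8 4
2 7 15 9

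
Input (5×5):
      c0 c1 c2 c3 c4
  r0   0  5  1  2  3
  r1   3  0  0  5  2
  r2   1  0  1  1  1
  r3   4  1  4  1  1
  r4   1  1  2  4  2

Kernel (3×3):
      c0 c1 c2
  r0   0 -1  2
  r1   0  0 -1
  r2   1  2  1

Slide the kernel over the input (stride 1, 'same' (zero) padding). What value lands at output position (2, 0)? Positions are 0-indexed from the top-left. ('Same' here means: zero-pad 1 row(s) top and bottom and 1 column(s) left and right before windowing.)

The receptive field on the zero-padded input at this output position is [0 3 0 / 0 1 0 / 0 4 1]. Elementwise product with the kernel and sum: 3·-1 + 0·2 + 0·-1 + 0·1 + 4·2 + 1·1.

6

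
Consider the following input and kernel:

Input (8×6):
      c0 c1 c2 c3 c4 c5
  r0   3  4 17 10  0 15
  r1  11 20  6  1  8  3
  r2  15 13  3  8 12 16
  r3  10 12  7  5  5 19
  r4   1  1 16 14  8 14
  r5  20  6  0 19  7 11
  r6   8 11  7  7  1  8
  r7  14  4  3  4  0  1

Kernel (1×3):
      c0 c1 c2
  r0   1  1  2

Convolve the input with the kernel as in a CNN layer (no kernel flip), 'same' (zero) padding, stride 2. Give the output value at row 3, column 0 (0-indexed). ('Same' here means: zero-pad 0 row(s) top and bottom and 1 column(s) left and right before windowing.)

The receptive field on the zero-padded input at this output position is [0 8 11]. Elementwise product with the kernel and sum: 0·1 + 8·1 + 11·2.

30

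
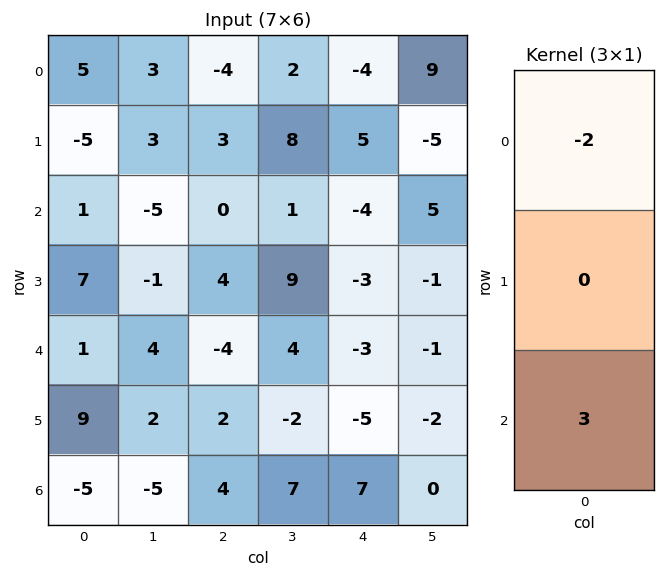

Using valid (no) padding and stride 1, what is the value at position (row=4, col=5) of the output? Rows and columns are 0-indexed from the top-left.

2

The receptive field on the input at this output position is [-1 / -2 / 0]. Elementwise product with the kernel and sum: -1·-2 + 0·3.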